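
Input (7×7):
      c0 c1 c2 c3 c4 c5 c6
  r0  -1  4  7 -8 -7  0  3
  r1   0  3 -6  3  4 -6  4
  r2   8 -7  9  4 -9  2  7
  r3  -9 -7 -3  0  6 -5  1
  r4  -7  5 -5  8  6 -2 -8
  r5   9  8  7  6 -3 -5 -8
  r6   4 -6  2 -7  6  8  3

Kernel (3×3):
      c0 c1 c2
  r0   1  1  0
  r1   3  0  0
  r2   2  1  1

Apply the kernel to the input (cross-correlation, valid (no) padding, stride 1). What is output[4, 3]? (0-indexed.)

The receptive field on the input at this output position is [8 6 -2 / 6 -3 -5 / -7 6 8]. Elementwise product with the kernel and sum: 8·1 + 6·1 + 6·3 + -7·2 + 6·1 + 8·1.

32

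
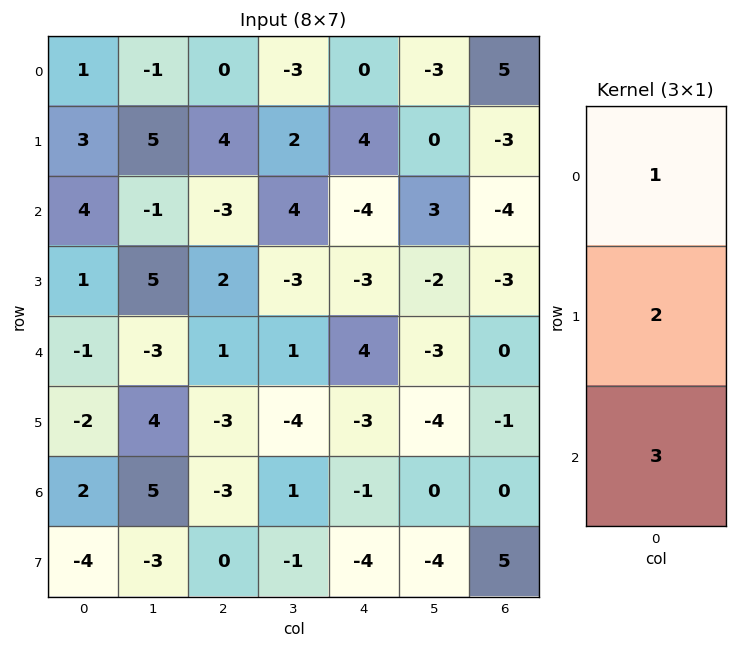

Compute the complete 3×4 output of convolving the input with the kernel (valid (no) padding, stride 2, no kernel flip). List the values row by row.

19 -1 -4 -13
3 4 2 -10
1 -14 -5 -2

Output[0,0]: The receptive field on the input at this output position is [1 / 3 / 4]. Elementwise product with the kernel and sum: 1·1 + 3·2 + 4·3.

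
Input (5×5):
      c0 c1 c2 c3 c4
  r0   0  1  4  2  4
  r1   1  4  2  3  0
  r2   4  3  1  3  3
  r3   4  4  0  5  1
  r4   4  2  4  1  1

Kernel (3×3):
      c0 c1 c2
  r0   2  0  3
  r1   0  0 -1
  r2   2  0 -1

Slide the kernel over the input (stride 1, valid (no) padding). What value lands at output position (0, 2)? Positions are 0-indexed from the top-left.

19

The receptive field on the input at this output position is [4 2 4 / 2 3 0 / 1 3 3]. Elementwise product with the kernel and sum: 4·2 + 4·3 + 0·-1 + 1·2 + 3·-1.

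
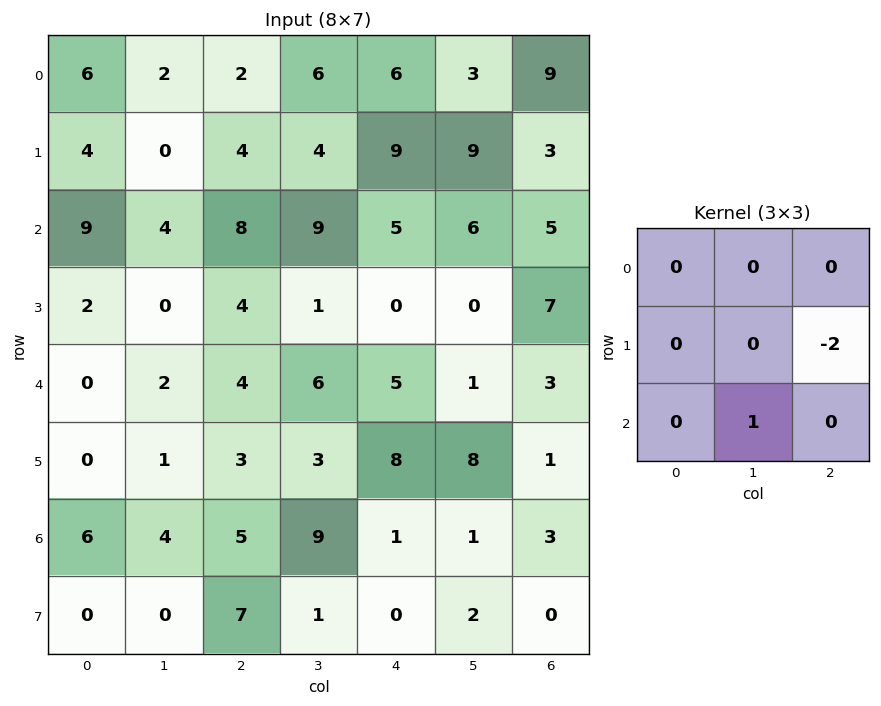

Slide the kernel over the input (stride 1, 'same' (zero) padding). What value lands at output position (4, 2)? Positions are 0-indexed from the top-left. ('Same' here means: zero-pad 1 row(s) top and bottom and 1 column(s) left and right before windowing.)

The receptive field on the zero-padded input at this output position is [0 4 1 / 2 4 6 / 1 3 3]. Elementwise product with the kernel and sum: 6·-2 + 3·1.

-9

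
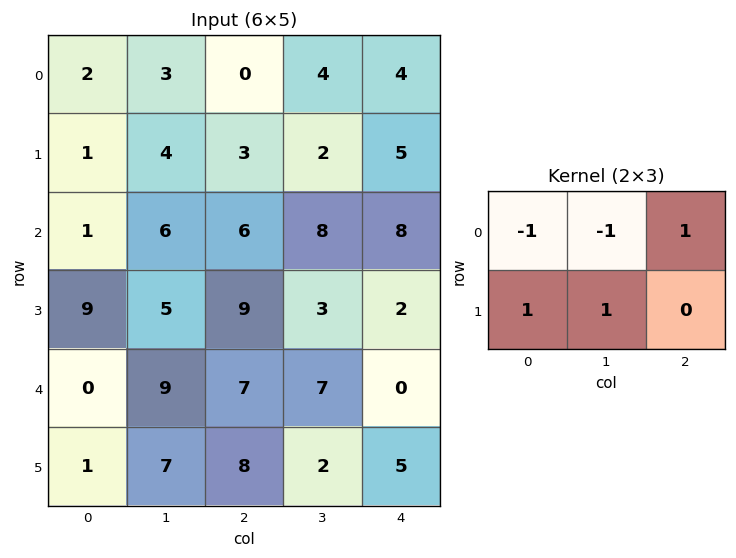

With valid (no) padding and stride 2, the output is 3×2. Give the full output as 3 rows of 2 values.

0 5
13 6
6 -4

Output[0,0]: The receptive field on the input at this output position is [2 3 0 / 1 4 3]. Elementwise product with the kernel and sum: 2·-1 + 3·-1 + 0·1 + 1·1 + 4·1.
Output[0,1]: The receptive field on the input at this output position is [0 4 4 / 3 2 5]. Elementwise product with the kernel and sum: 0·-1 + 4·-1 + 4·1 + 3·1 + 2·1.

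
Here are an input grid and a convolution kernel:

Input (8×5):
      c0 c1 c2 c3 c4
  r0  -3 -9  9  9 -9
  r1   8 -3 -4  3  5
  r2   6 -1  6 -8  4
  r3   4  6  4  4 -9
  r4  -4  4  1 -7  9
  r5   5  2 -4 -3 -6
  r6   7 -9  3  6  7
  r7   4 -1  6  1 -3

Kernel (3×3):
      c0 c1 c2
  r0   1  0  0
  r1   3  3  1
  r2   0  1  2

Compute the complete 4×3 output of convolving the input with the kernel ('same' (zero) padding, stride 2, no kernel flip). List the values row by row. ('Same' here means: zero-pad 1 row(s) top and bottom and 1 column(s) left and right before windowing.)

Output[0,0]: The receptive field on the zero-padded input at this output position is [0 0 0 / 0 -3 -9 / 0 8 -3]. Elementwise product with the kernel and sum: 0·1 + 0·3 + -3·3 + -9·1 + 8·1 + -3·2.
Output[0,1]: The receptive field on the zero-padded input at this output position is [0 0 0 / -9 9 9 / -3 -4 3]. Elementwise product with the kernel and sum: 0·1 + -9·3 + 9·3 + 9·1 + -4·1 + 3·2.

-16 11 5
33 16 -18
1 4 4
14 -2 33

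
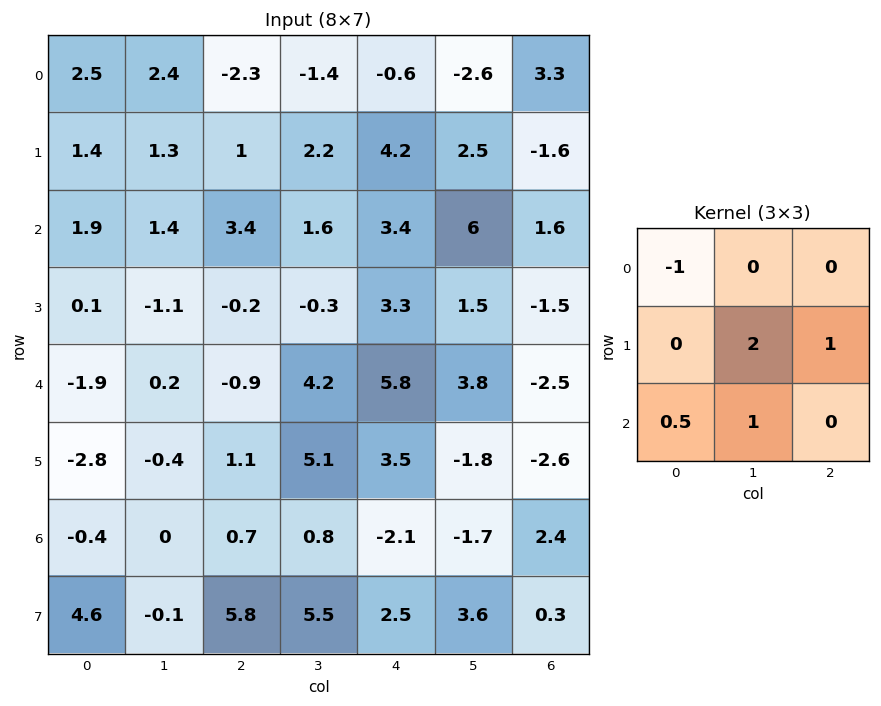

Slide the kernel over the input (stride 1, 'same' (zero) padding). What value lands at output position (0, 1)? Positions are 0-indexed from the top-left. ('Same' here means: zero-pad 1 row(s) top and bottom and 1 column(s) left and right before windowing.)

4.5

The receptive field on the zero-padded input at this output position is [0 0 0 / 2.5 2.4 -2.3 / 1.4 1.3 1]. Elementwise product with the kernel and sum: 0·-1 + 2.4·2 + -2.3·1 + 1.4·0.5 + 1.3·1.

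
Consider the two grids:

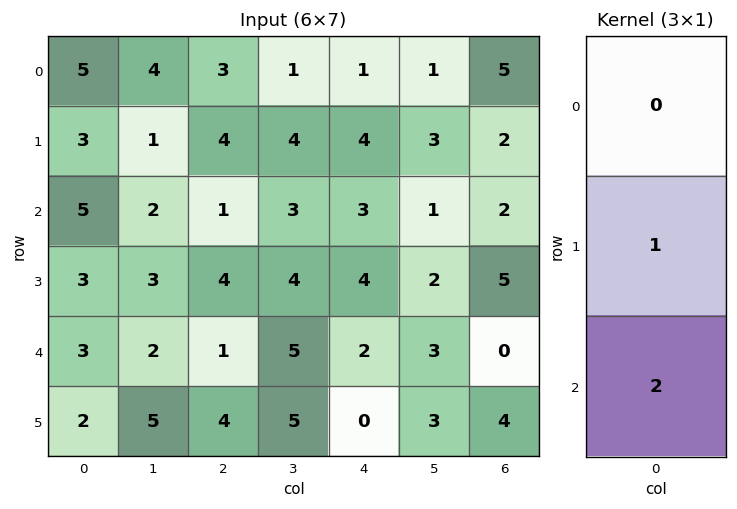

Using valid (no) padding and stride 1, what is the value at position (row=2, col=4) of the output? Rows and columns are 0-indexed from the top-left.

8

The receptive field on the input at this output position is [3 / 4 / 2]. Elementwise product with the kernel and sum: 4·1 + 2·2.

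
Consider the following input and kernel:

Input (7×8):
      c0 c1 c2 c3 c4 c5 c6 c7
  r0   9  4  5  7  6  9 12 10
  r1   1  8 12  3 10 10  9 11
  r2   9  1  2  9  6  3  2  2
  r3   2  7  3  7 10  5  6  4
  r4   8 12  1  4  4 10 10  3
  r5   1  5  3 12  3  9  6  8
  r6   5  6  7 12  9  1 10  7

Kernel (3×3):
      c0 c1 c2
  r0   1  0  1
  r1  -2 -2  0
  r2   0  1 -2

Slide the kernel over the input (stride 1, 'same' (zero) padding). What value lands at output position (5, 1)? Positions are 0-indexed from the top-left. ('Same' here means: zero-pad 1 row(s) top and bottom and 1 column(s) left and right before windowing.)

-11

The receptive field on the zero-padded input at this output position is [8 12 1 / 1 5 3 / 5 6 7]. Elementwise product with the kernel and sum: 8·1 + 1·1 + 1·-2 + 5·-2 + 6·1 + 7·-2.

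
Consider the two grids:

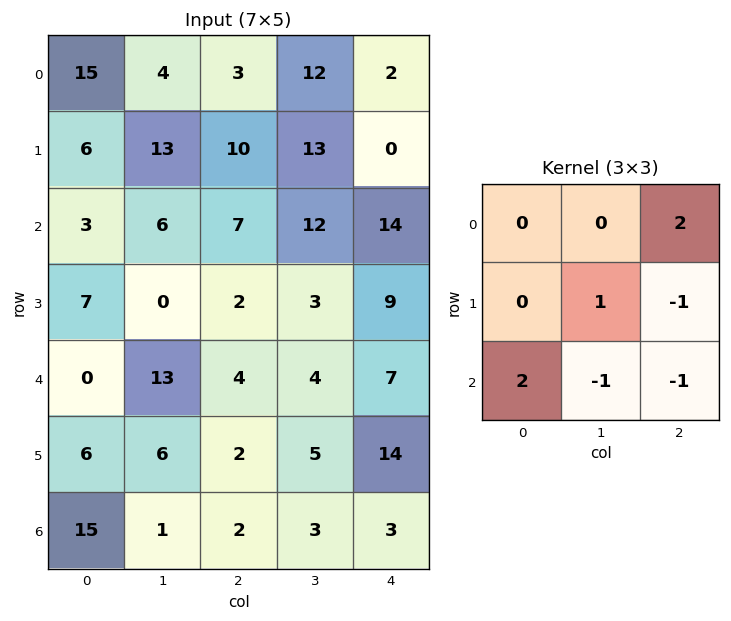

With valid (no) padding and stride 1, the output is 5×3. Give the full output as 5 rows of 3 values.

Output[0,0]: The receptive field on the input at this output position is [15 4 3 / 6 13 10 / 3 6 7]. Elementwise product with the kernel and sum: 3·2 + 13·1 + 10·-1 + 3·2 + 6·-1 + 7·-1.

2 14 5
31 16 -10
-5 41 19
17 11 0
39 2 3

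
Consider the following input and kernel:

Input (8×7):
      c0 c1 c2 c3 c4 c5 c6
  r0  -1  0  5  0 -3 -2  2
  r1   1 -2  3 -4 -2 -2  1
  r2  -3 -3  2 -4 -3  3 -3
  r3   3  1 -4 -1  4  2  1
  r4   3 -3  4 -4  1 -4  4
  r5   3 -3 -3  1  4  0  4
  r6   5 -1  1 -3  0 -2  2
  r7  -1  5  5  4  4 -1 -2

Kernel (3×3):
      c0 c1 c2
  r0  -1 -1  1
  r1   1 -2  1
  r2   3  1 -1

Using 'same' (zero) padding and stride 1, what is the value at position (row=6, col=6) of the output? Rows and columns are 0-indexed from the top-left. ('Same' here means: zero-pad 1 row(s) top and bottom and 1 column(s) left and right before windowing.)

-15

The receptive field on the zero-padded input at this output position is [0 4 0 / -2 2 0 / -1 -2 0]. Elementwise product with the kernel and sum: 0·-1 + 4·-1 + 0·1 + -2·1 + 2·-2 + 0·1 + -1·3 + -2·1 + 0·-1.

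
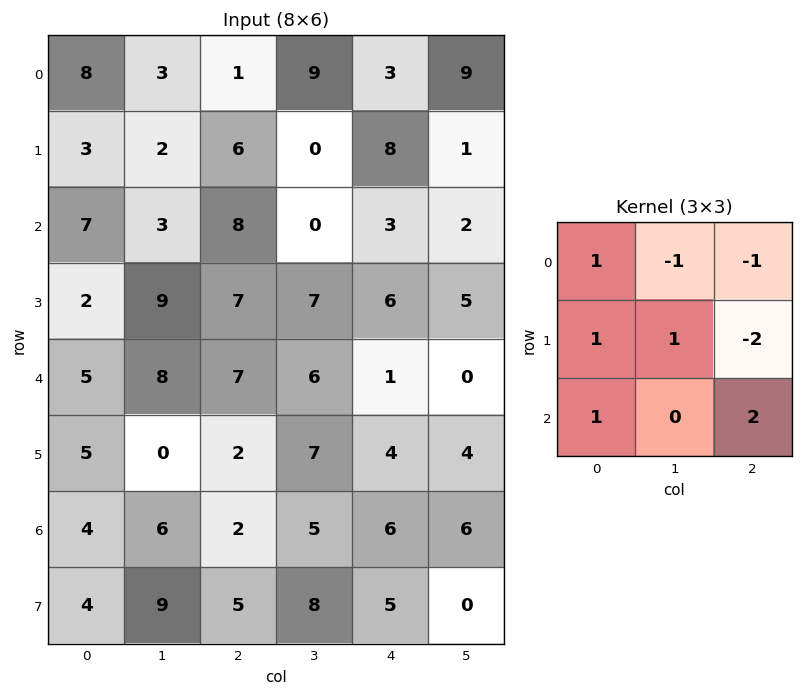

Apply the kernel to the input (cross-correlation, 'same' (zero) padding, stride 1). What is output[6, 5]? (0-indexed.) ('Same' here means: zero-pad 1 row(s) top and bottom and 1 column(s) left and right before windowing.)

17

The receptive field on the zero-padded input at this output position is [4 4 0 / 6 6 0 / 5 0 0]. Elementwise product with the kernel and sum: 4·1 + 4·-1 + 0·-1 + 6·1 + 6·1 + 0·-2 + 5·1 + 0·2.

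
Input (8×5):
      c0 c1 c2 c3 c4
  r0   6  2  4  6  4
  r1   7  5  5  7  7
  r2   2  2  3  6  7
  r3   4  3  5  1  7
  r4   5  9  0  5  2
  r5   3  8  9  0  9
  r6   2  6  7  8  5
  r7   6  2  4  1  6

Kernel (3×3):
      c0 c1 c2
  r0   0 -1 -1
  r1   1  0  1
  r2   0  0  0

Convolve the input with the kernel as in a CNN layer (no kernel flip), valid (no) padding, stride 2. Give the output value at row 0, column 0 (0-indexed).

The receptive field on the input at this output position is [6 2 4 / 7 5 5 / 2 2 3]. Elementwise product with the kernel and sum: 2·-1 + 4·-1 + 7·1 + 5·1.

6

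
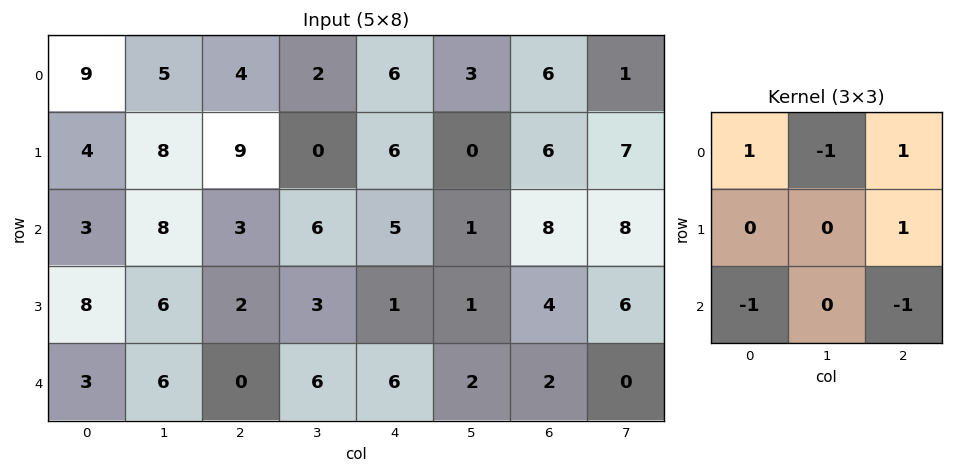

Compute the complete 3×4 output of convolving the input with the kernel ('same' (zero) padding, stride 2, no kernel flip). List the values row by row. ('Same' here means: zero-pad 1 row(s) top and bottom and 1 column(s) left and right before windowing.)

Output[0,0]: The receptive field on the zero-padded input at this output position is [0 0 0 / 0 9 5 / 0 4 8]. Elementwise product with the kernel and sum: 0·1 + 0·-1 + 0·1 + 5·1 + 0·-1 + 8·-1.

-3 -6 3 -6
6 -4 -9 2
4 13 5 3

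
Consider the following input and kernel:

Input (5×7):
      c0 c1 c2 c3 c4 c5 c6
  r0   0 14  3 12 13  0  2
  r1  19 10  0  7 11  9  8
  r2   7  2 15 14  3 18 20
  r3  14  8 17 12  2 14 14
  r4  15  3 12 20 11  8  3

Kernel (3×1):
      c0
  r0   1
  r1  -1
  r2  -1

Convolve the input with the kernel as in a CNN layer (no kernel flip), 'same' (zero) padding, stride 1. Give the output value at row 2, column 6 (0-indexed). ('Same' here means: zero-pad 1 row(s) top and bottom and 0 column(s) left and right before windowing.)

-26

The receptive field on the zero-padded input at this output position is [8 / 20 / 14]. Elementwise product with the kernel and sum: 8·1 + 20·-1 + 14·-1.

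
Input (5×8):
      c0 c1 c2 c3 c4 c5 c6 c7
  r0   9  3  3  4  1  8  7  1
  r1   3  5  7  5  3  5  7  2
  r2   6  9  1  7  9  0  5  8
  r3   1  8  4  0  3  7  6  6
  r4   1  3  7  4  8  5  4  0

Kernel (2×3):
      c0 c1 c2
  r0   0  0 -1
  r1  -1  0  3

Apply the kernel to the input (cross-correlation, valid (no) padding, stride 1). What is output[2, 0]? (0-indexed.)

The receptive field on the input at this output position is [6 9 1 / 1 8 4]. Elementwise product with the kernel and sum: 1·-1 + 1·-1 + 4·3.

10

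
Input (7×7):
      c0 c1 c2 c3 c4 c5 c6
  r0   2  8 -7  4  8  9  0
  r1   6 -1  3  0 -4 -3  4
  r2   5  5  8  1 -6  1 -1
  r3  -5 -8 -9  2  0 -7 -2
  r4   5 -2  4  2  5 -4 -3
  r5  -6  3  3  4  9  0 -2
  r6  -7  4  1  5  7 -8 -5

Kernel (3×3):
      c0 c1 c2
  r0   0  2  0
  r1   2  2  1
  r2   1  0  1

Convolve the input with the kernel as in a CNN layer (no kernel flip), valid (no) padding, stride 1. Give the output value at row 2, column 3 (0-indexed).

-17

The receptive field on the input at this output position is [1 -6 1 / 2 0 -7 / 2 5 -4]. Elementwise product with the kernel and sum: -6·2 + 2·2 + 0·2 + -7·1 + 2·1 + -4·1.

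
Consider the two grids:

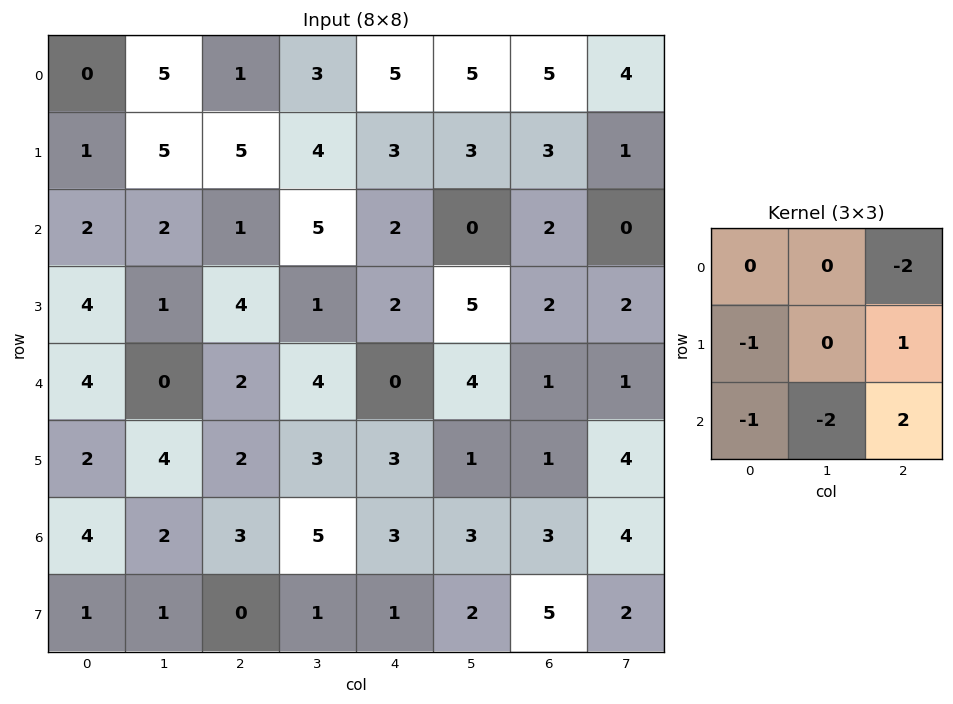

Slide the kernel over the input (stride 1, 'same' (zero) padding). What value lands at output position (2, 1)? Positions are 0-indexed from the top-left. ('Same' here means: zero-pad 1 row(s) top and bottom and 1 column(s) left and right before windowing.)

-9

The receptive field on the zero-padded input at this output position is [1 5 5 / 2 2 1 / 4 1 4]. Elementwise product with the kernel and sum: 5·-2 + 2·-1 + 1·1 + 4·-1 + 1·-2 + 4·2.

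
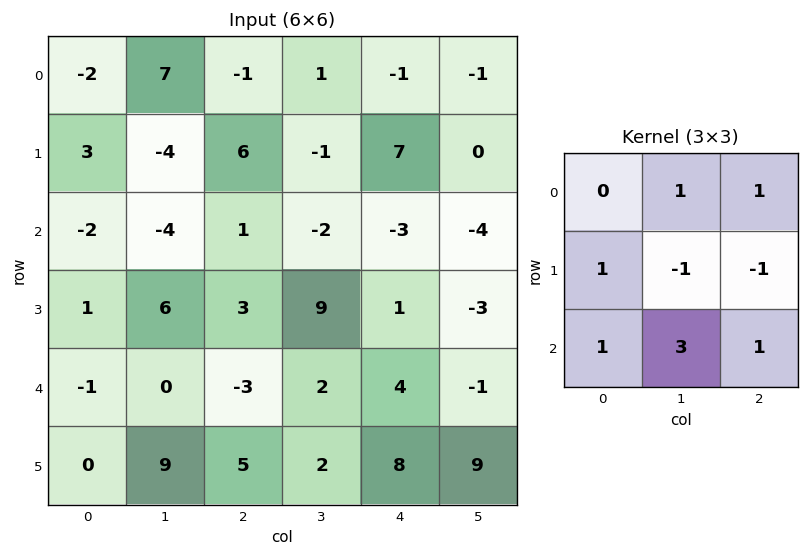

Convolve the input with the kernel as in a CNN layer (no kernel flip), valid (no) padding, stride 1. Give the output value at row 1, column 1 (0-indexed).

26

The receptive field on the input at this output position is [-4 6 -1 / -4 1 -2 / 6 3 9]. Elementwise product with the kernel and sum: 6·1 + -1·1 + -4·1 + 1·-1 + -2·-1 + 6·1 + 3·3 + 9·1.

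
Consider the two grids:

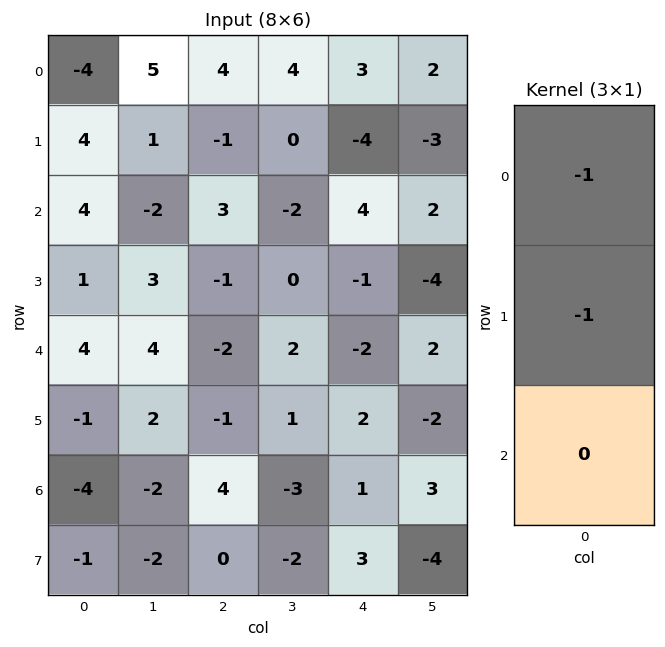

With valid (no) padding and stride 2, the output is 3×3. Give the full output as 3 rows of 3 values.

Output[0,0]: The receptive field on the input at this output position is [-4 / 4 / 4]. Elementwise product with the kernel and sum: -4·-1 + 4·-1.

0 -3 1
-5 -2 -3
-3 3 0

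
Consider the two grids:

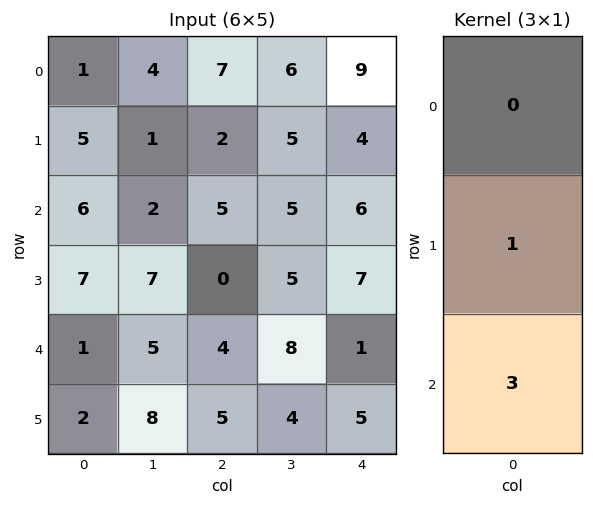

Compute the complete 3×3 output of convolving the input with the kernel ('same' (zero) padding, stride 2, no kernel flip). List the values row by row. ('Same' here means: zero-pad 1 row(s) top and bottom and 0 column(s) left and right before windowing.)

Output[0,0]: The receptive field on the zero-padded input at this output position is [0 / 1 / 5]. Elementwise product with the kernel and sum: 1·1 + 5·3.
Output[0,1]: The receptive field on the zero-padded input at this output position is [0 / 7 / 2]. Elementwise product with the kernel and sum: 7·1 + 2·3.

16 13 21
27 5 27
7 19 16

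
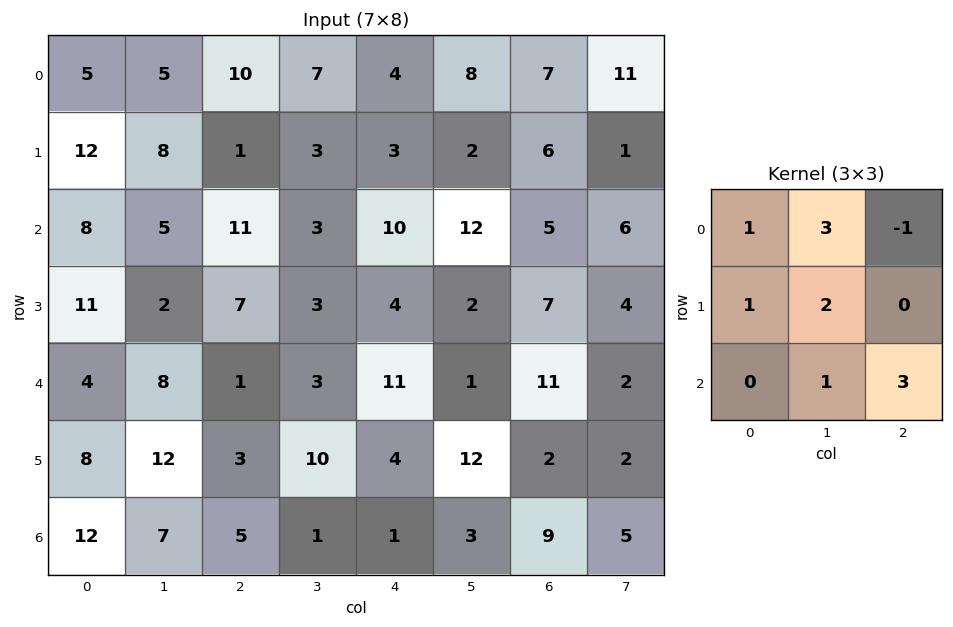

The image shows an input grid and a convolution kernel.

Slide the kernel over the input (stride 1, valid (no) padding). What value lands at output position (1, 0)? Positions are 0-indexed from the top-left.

The receptive field on the input at this output position is [12 8 1 / 8 5 11 / 11 2 7]. Elementwise product with the kernel and sum: 12·1 + 8·3 + 1·-1 + 8·1 + 5·2 + 2·1 + 7·3.

76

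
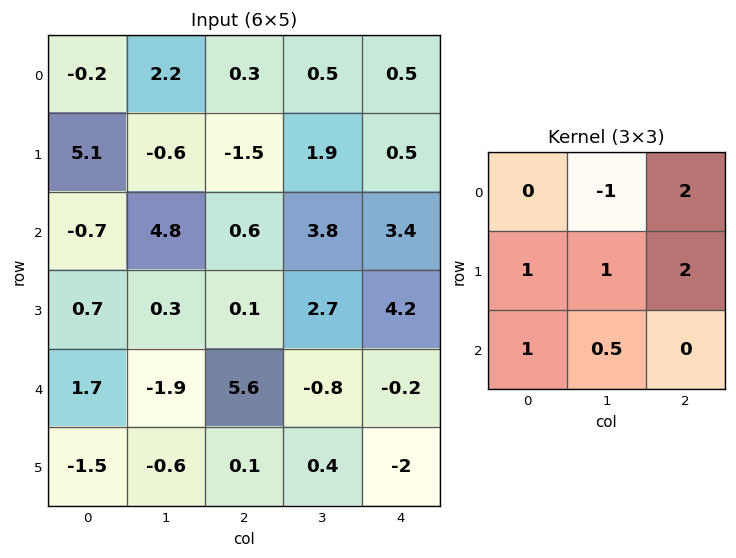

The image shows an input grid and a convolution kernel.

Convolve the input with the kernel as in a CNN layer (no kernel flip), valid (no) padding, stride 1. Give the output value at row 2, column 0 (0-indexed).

-1.65

The receptive field on the input at this output position is [-0.7 4.8 0.6 / 0.7 0.3 0.1 / 1.7 -1.9 5.6]. Elementwise product with the kernel and sum: 4.8·-1 + 0.6·2 + 0.7·1 + 0.3·1 + 0.1·2 + 1.7·1 + -1.9·0.5.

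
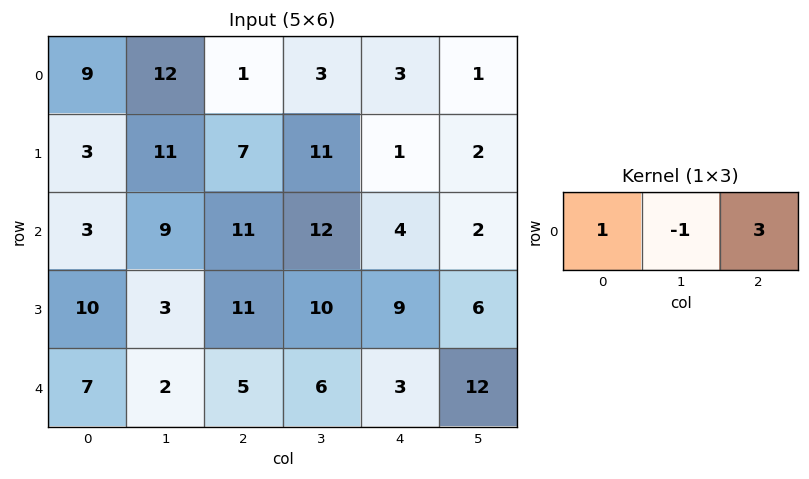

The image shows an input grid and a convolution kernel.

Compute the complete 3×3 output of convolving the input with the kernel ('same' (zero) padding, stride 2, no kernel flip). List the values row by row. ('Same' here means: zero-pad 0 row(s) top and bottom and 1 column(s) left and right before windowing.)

Output[0,0]: The receptive field on the zero-padded input at this output position is [0 9 12]. Elementwise product with the kernel and sum: 0·1 + 9·-1 + 12·3.
Output[0,1]: The receptive field on the zero-padded input at this output position is [12 1 3]. Elementwise product with the kernel and sum: 12·1 + 1·-1 + 3·3.

27 20 3
24 34 14
-1 15 39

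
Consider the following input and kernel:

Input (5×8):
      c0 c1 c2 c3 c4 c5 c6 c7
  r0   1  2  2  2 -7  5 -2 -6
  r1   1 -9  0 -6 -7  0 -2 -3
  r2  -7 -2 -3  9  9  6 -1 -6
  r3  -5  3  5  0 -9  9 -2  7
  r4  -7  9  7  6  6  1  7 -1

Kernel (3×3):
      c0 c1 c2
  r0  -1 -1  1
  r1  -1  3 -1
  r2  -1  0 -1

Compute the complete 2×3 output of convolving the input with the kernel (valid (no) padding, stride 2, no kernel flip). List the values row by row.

-19 -28 1
15 -6 9

Output[0,0]: The receptive field on the input at this output position is [1 2 2 / 1 -9 0 / -7 -2 -3]. Elementwise product with the kernel and sum: 1·-1 + 2·-1 + 2·1 + 1·-1 + -9·3 + 0·-1 + -7·-1 + -3·-1.
Output[0,1]: The receptive field on the input at this output position is [2 2 -7 / 0 -6 -7 / -3 9 9]. Elementwise product with the kernel and sum: 2·-1 + 2·-1 + -7·1 + 0·-1 + -6·3 + -7·-1 + -3·-1 + 9·-1.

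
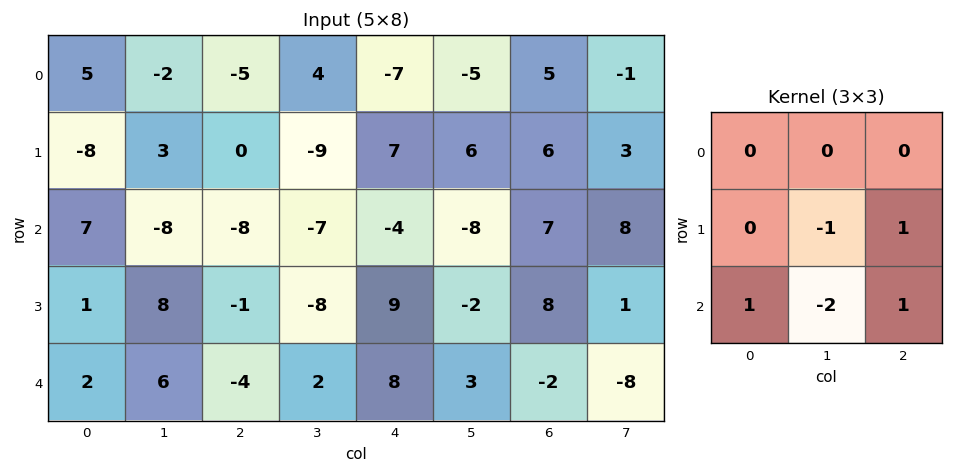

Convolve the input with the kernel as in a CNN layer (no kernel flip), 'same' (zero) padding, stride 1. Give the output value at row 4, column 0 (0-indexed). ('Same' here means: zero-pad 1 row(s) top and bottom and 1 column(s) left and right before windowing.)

The receptive field on the zero-padded input at this output position is [0 1 8 / 0 2 6 / 0 0 0]. Elementwise product with the kernel and sum: 2·-1 + 6·1 + 0·1 + 0·-2 + 0·1.

4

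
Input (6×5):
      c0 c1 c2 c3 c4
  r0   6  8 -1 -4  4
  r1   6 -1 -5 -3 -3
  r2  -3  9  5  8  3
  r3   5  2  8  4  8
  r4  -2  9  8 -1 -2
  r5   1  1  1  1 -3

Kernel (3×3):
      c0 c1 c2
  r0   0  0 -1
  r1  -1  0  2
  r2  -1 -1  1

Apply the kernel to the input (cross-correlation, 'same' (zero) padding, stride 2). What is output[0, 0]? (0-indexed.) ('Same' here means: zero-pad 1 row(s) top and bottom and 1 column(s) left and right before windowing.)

The receptive field on the zero-padded input at this output position is [0 0 0 / 0 6 8 / 0 6 -1]. Elementwise product with the kernel and sum: 0·-1 + 0·-1 + 8·2 + 0·-1 + 6·-1 + -1·1.

9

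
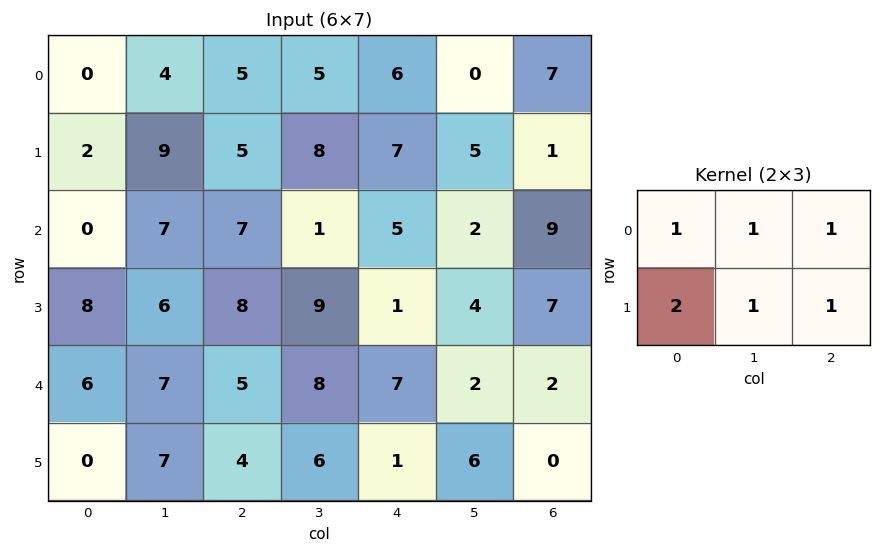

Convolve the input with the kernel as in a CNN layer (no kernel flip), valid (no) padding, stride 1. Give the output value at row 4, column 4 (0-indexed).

The receptive field on the input at this output position is [7 2 2 / 1 6 0]. Elementwise product with the kernel and sum: 7·1 + 2·1 + 2·1 + 1·2 + 6·1 + 0·1.

19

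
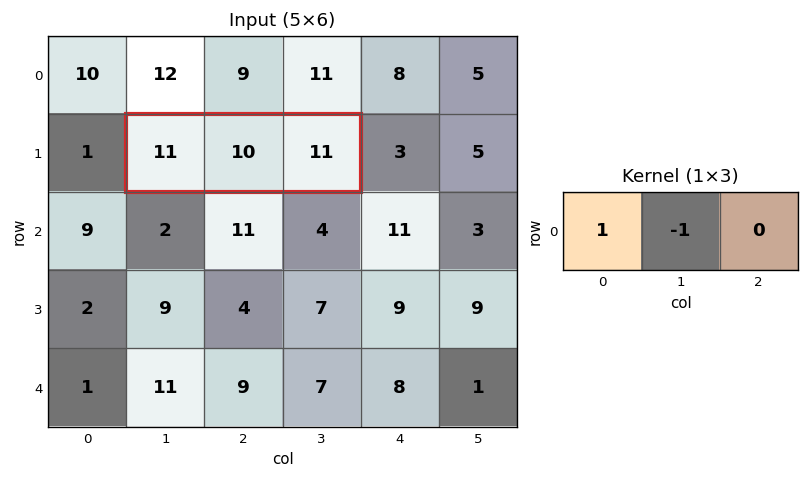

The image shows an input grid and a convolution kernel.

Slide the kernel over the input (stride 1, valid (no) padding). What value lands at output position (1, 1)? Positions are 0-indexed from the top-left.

The receptive field on the input at this output position is [11 10 11]. Elementwise product with the kernel and sum: 11·1 + 10·-1.

1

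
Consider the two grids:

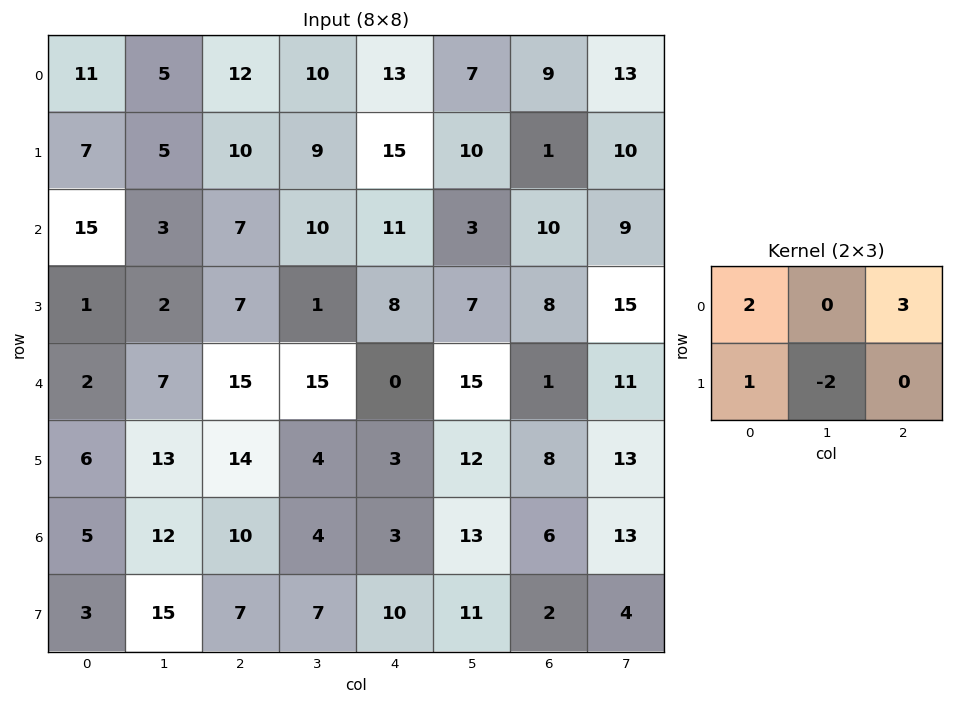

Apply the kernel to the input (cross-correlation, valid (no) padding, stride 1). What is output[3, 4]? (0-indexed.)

The receptive field on the input at this output position is [8 7 8 / 0 15 1]. Elementwise product with the kernel and sum: 8·2 + 8·3 + 0·1 + 15·-2.

10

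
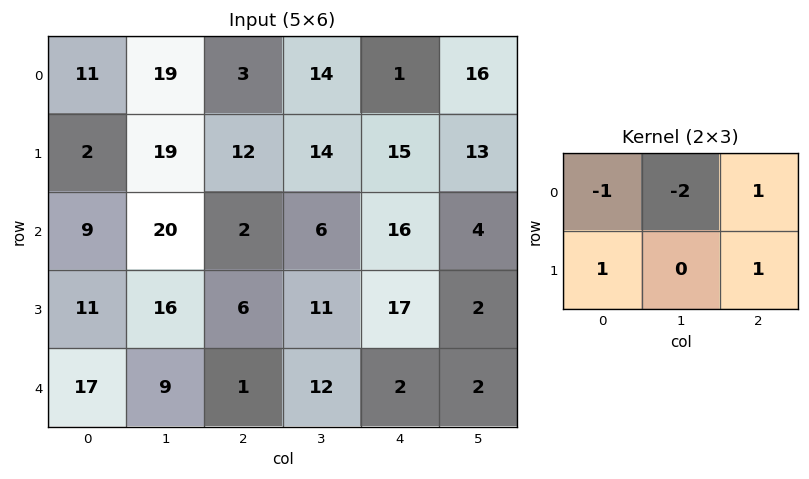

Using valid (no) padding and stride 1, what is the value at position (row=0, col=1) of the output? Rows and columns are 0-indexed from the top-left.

The receptive field on the input at this output position is [19 3 14 / 19 12 14]. Elementwise product with the kernel and sum: 19·-1 + 3·-2 + 14·1 + 19·1 + 14·1.

22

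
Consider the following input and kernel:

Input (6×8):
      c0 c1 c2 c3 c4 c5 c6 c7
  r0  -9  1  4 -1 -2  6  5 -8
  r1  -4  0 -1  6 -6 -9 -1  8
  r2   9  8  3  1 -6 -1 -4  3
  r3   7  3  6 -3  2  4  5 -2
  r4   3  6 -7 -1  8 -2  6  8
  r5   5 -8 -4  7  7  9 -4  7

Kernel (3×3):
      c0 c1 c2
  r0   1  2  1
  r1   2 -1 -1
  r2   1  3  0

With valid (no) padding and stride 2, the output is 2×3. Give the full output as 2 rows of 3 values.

23 4 4
54 2 -15

Output[0,0]: The receptive field on the input at this output position is [-9 1 4 / -4 0 -1 / 9 8 3]. Elementwise product with the kernel and sum: -9·1 + 1·2 + 4·1 + -4·2 + 0·-1 + -1·-1 + 9·1 + 8·3.
Output[0,1]: The receptive field on the input at this output position is [4 -1 -2 / -1 6 -6 / 3 1 -6]. Elementwise product with the kernel and sum: 4·1 + -1·2 + -2·1 + -1·2 + 6·-1 + -6·-1 + 3·1 + 1·3.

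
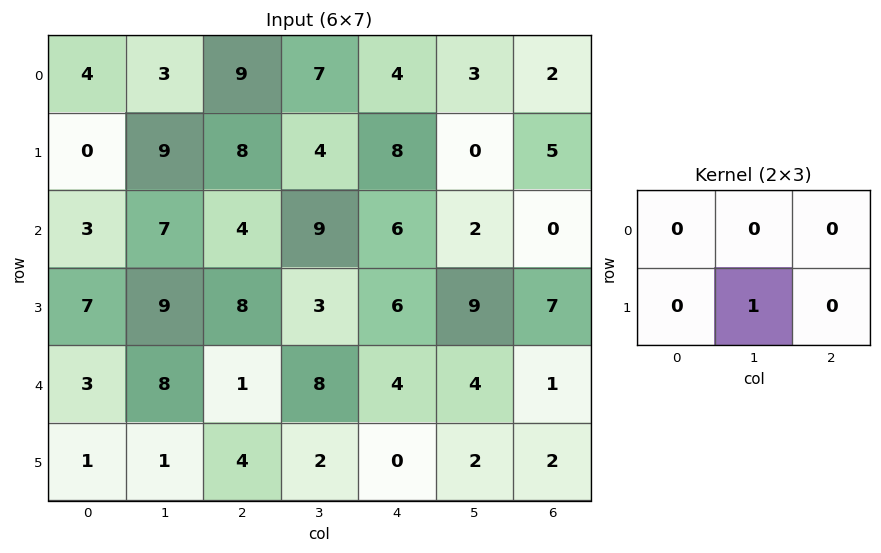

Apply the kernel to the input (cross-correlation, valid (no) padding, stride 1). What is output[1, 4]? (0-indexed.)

2

The receptive field on the input at this output position is [8 0 5 / 6 2 0]. Elementwise product with the kernel and sum: 2·1.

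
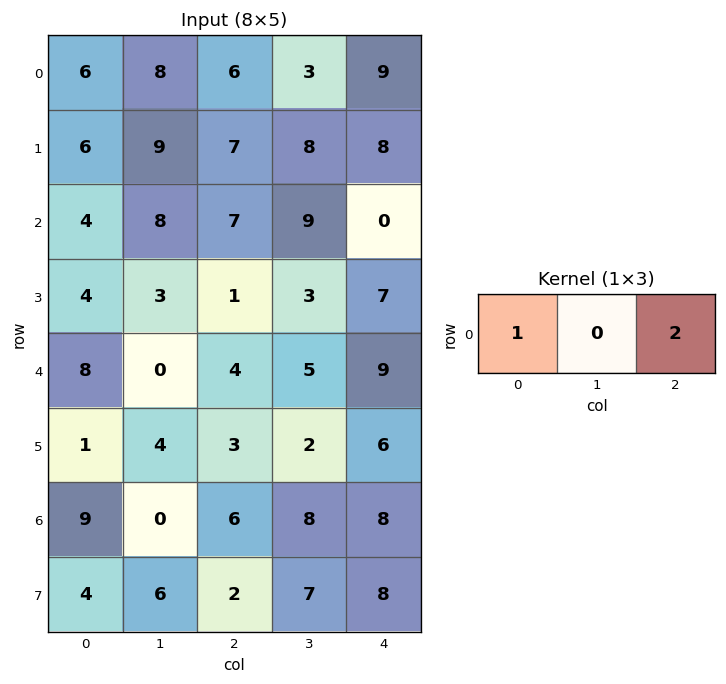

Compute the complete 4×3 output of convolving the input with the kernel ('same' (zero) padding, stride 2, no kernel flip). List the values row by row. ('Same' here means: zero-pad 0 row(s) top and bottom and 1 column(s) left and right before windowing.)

16 14 3
16 26 9
0 10 5
0 16 8

Output[0,0]: The receptive field on the zero-padded input at this output position is [0 6 8]. Elementwise product with the kernel and sum: 0·1 + 8·2.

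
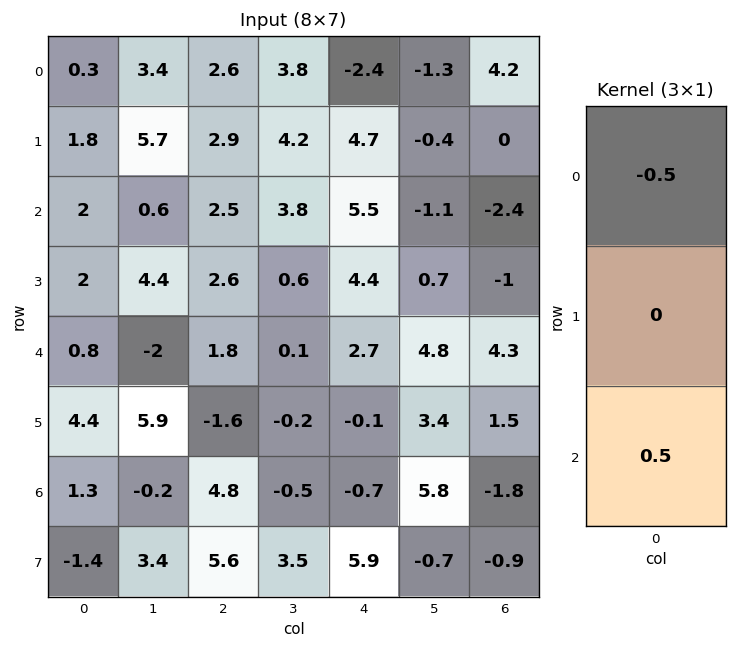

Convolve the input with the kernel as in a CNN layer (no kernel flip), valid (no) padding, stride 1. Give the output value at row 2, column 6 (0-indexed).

3.35

The receptive field on the input at this output position is [-2.4 / -1 / 4.3]. Elementwise product with the kernel and sum: -2.4·-0.5 + 4.3·0.5.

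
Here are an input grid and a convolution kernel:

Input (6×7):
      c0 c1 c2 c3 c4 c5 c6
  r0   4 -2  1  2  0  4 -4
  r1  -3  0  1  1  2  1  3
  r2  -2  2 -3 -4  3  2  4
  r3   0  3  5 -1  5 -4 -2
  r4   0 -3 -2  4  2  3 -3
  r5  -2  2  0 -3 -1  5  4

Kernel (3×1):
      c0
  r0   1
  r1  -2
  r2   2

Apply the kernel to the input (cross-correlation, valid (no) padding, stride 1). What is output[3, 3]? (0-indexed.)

The receptive field on the input at this output position is [-1 / 4 / -3]. Elementwise product with the kernel and sum: -1·1 + 4·-2 + -3·2.

-15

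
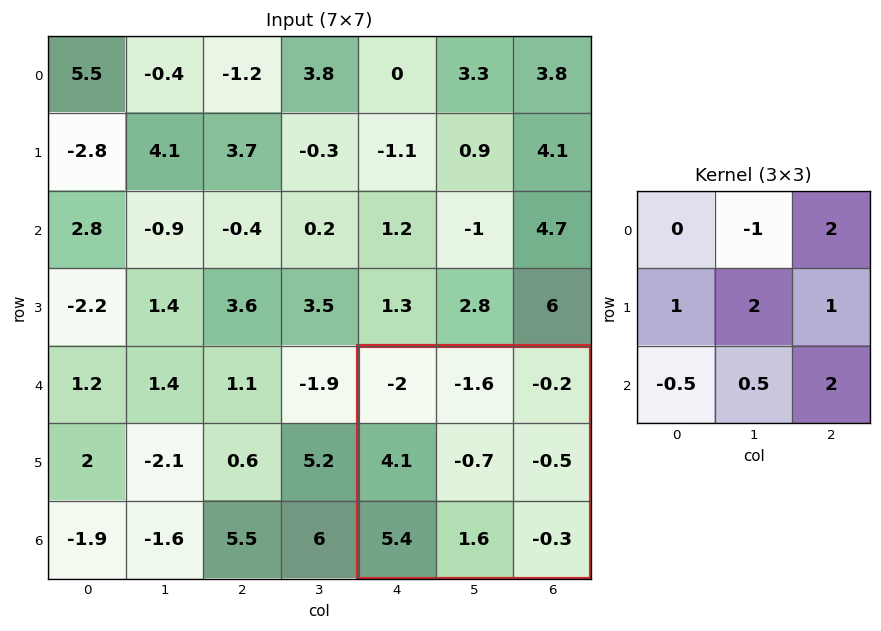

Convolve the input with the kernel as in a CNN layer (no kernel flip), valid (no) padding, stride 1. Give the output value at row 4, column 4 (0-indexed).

0.9

The receptive field on the input at this output position is [-2 -1.6 -0.2 / 4.1 -0.7 -0.5 / 5.4 1.6 -0.3]. Elementwise product with the kernel and sum: -1.6·-1 + -0.2·2 + 4.1·1 + -0.7·2 + -0.5·1 + 5.4·-0.5 + 1.6·0.5 + -0.3·2.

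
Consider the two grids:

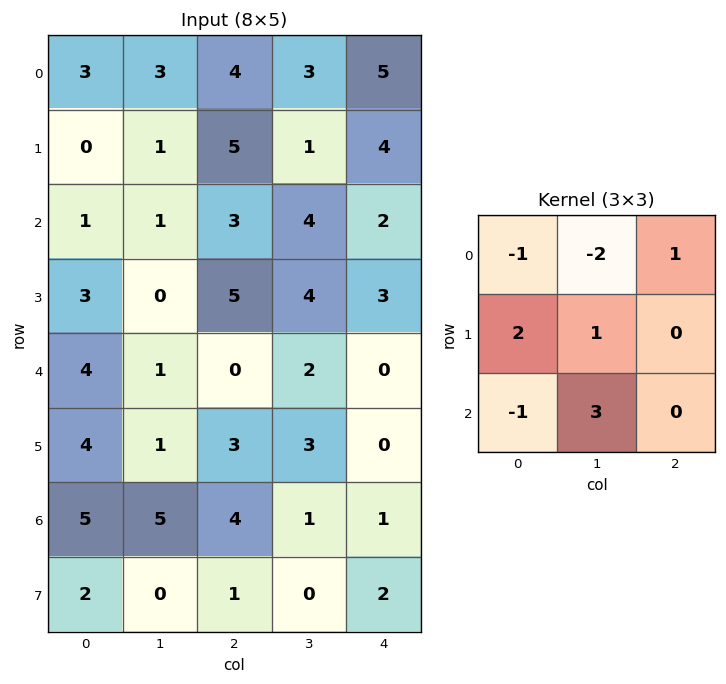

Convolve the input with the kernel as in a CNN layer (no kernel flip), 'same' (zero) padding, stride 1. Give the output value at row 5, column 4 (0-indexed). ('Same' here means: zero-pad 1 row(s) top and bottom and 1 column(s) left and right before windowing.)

6

The receptive field on the zero-padded input at this output position is [2 0 0 / 3 0 0 / 1 1 0]. Elementwise product with the kernel and sum: 2·-1 + 0·-2 + 0·1 + 3·2 + 0·1 + 1·-1 + 1·3.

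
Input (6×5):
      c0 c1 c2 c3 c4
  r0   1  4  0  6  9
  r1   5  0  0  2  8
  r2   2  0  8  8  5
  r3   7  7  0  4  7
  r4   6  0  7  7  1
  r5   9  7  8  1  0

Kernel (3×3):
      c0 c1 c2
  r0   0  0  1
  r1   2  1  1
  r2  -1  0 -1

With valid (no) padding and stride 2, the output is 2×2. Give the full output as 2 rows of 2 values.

0 6
16 8

Output[0,0]: The receptive field on the input at this output position is [1 4 0 / 5 0 0 / 2 0 8]. Elementwise product with the kernel and sum: 0·1 + 5·2 + 0·1 + 0·1 + 2·-1 + 8·-1.
Output[0,1]: The receptive field on the input at this output position is [0 6 9 / 0 2 8 / 8 8 5]. Elementwise product with the kernel and sum: 9·1 + 0·2 + 2·1 + 8·1 + 8·-1 + 5·-1.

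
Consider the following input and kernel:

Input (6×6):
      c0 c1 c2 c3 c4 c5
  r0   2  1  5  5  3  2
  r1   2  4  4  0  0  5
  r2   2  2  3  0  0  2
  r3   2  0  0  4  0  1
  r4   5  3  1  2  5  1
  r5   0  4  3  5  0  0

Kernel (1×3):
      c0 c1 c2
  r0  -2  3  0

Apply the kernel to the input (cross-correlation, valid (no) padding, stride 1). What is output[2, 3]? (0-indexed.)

The receptive field on the input at this output position is [0 0 2]. Elementwise product with the kernel and sum: 0·-2 + 0·3.

0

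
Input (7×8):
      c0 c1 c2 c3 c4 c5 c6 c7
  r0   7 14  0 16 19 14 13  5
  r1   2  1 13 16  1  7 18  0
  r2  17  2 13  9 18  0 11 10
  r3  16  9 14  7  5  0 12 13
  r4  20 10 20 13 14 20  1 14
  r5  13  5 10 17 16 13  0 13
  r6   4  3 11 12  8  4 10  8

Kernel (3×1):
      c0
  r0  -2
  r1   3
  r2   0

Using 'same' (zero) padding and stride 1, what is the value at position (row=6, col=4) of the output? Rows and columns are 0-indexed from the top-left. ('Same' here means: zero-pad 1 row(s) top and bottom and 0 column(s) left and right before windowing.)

-8

The receptive field on the zero-padded input at this output position is [16 / 8 / 0]. Elementwise product with the kernel and sum: 16·-2 + 8·3.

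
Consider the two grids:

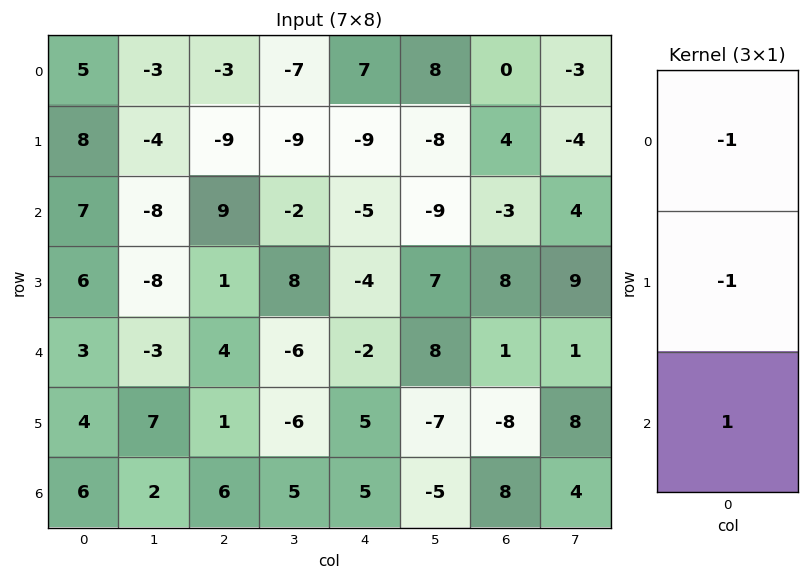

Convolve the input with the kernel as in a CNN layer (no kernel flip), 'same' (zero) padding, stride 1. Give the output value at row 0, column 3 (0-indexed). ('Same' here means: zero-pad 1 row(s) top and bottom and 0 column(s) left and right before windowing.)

-2

The receptive field on the zero-padded input at this output position is [0 / -7 / -9]. Elementwise product with the kernel and sum: 0·-1 + -7·-1 + -9·1.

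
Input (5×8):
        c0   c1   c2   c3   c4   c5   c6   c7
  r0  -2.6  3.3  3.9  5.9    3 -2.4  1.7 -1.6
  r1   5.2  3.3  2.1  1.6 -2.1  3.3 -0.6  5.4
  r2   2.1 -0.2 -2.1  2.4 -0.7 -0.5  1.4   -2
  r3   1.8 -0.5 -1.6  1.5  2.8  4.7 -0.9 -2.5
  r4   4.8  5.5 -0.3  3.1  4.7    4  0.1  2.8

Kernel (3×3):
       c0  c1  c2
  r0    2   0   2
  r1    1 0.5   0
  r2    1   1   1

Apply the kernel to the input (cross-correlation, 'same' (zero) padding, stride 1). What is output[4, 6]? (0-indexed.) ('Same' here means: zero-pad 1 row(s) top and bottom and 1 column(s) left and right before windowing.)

8.45

The receptive field on the zero-padded input at this output position is [4.7 -0.9 -2.5 / 4 0.1 2.8 / 0 0 0]. Elementwise product with the kernel and sum: 4.7·2 + -2.5·2 + 4·1 + 0.1·0.5 + 0·1 + 0·1 + 0·1.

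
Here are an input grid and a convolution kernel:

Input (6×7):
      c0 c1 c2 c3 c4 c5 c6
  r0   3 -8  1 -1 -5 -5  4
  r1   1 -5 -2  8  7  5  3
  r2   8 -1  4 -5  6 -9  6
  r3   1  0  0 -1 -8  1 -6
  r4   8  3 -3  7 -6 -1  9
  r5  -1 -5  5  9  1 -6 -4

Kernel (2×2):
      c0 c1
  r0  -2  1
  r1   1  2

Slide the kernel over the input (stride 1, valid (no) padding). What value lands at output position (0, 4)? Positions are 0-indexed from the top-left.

The receptive field on the input at this output position is [-5 -5 / 7 5]. Elementwise product with the kernel and sum: -5·-2 + -5·1 + 7·1 + 5·2.

22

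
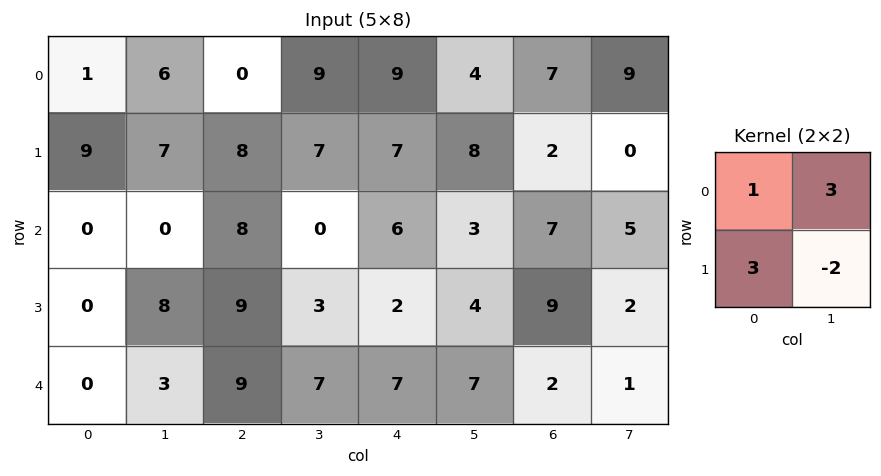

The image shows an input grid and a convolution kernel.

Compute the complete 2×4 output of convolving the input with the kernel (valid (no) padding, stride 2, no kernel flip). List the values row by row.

Output[0,0]: The receptive field on the input at this output position is [1 6 / 9 7]. Elementwise product with the kernel and sum: 1·1 + 6·3 + 9·3 + 7·-2.
Output[0,1]: The receptive field on the input at this output position is [0 9 / 8 7]. Elementwise product with the kernel and sum: 0·1 + 9·3 + 8·3 + 7·-2.

32 37 26 40
-16 29 13 45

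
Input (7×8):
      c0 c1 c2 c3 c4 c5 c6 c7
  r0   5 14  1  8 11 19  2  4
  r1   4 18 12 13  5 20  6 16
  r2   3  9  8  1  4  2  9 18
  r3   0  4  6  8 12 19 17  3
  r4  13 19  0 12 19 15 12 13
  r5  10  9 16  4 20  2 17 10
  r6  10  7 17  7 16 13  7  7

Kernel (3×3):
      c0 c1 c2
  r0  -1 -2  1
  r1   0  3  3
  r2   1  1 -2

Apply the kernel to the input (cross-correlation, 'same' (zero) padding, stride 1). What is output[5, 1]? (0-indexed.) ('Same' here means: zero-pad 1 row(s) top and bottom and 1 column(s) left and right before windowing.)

7

The receptive field on the zero-padded input at this output position is [13 19 0 / 10 9 16 / 10 7 17]. Elementwise product with the kernel and sum: 13·-1 + 19·-2 + 0·1 + 9·3 + 16·3 + 10·1 + 7·1 + 17·-2.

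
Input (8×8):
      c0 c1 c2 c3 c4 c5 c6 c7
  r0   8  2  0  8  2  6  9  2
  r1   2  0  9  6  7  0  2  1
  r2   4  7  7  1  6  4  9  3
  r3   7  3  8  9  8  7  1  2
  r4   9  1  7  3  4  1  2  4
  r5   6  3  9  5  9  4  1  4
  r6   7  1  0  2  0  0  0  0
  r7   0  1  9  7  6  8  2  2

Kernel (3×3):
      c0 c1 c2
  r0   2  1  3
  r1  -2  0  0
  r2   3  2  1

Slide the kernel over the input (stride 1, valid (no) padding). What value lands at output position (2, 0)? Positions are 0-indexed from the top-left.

58

The receptive field on the input at this output position is [4 7 7 / 7 3 8 / 9 1 7]. Elementwise product with the kernel and sum: 4·2 + 7·1 + 7·3 + 7·-2 + 9·3 + 1·2 + 7·1.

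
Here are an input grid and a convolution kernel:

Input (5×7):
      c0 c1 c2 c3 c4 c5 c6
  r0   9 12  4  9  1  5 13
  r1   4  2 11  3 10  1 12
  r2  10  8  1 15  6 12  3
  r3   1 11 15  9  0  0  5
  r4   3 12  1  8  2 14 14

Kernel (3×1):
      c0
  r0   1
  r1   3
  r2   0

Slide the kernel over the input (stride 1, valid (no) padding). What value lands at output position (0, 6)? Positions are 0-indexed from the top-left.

49

The receptive field on the input at this output position is [13 / 12 / 3]. Elementwise product with the kernel and sum: 13·1 + 12·3.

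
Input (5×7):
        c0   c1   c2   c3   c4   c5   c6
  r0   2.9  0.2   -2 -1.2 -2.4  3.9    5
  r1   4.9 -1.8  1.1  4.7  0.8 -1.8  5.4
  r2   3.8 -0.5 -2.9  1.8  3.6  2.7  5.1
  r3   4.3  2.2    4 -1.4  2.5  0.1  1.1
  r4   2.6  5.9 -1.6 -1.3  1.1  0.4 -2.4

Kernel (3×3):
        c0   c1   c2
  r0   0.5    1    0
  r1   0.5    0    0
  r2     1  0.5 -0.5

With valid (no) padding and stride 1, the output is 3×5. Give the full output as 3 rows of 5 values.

9.1 -5.65 -5.45 1.6 5.5
5.95 4.85 5.85 3.85 2.4
9.9 3.7 -0.45 2.85 8.25

Output[0,0]: The receptive field on the input at this output position is [2.9 0.2 -2 / 4.9 -1.8 1.1 / 3.8 -0.5 -2.9]. Elementwise product with the kernel and sum: 2.9·0.5 + 0.2·1 + 4.9·0.5 + 3.8·1 + -0.5·0.5 + -2.9·-0.5.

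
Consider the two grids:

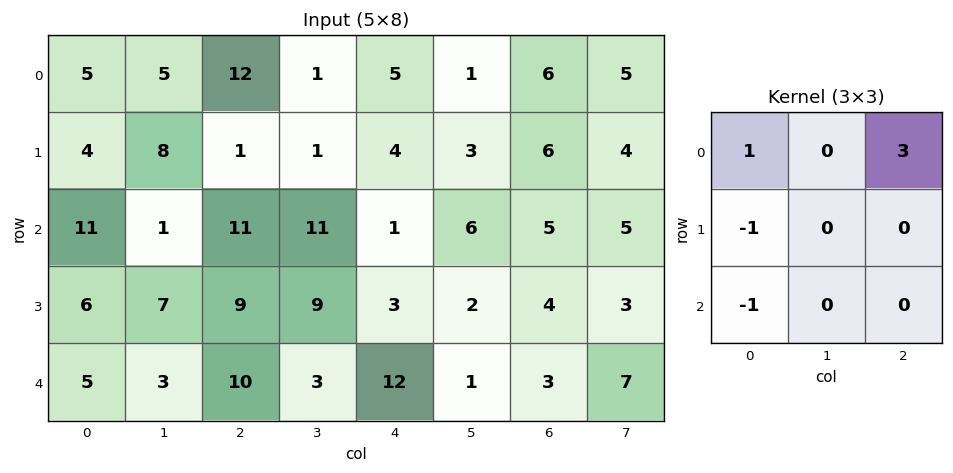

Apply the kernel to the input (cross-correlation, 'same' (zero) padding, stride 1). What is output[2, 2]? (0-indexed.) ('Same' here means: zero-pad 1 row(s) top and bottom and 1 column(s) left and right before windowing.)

The receptive field on the zero-padded input at this output position is [8 1 1 / 1 11 11 / 7 9 9]. Elementwise product with the kernel and sum: 8·1 + 1·3 + 1·-1 + 7·-1.

3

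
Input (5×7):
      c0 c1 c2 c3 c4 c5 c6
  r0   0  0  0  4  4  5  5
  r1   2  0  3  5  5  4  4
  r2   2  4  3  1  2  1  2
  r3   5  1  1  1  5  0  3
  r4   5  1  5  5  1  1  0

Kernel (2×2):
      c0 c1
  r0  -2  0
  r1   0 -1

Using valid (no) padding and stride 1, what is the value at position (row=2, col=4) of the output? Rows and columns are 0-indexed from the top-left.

The receptive field on the input at this output position is [2 1 / 5 0]. Elementwise product with the kernel and sum: 2·-2 + 0·-1.

-4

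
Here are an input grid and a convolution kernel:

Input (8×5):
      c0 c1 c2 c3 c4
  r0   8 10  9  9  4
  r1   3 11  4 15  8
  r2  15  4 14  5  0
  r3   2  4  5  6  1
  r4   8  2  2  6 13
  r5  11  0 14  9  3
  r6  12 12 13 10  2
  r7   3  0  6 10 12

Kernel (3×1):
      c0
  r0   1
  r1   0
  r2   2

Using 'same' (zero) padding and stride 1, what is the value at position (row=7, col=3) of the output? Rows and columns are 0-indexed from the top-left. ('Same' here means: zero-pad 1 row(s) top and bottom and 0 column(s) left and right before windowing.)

The receptive field on the zero-padded input at this output position is [10 / 10 / 0]. Elementwise product with the kernel and sum: 10·1 + 0·2.

10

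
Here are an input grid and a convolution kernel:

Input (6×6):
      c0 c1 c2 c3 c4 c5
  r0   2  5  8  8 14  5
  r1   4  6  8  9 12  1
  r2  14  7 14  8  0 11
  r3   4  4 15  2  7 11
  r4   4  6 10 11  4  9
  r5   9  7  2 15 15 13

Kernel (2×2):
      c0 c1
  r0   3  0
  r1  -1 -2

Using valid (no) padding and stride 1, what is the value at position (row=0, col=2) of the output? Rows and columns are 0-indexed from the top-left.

-2

The receptive field on the input at this output position is [8 8 / 8 9]. Elementwise product with the kernel and sum: 8·3 + 8·-1 + 9·-2.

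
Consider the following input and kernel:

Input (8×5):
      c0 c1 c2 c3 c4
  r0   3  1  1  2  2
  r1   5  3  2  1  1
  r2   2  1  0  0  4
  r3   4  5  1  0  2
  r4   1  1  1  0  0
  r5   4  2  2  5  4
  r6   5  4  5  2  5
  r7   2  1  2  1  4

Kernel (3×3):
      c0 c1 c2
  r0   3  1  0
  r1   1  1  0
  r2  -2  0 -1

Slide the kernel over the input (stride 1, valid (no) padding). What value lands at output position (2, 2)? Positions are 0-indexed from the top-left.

The receptive field on the input at this output position is [0 0 4 / 1 0 2 / 1 0 0]. Elementwise product with the kernel and sum: 0·3 + 0·1 + 1·1 + 0·1 + 1·-2 + 0·-1.

-1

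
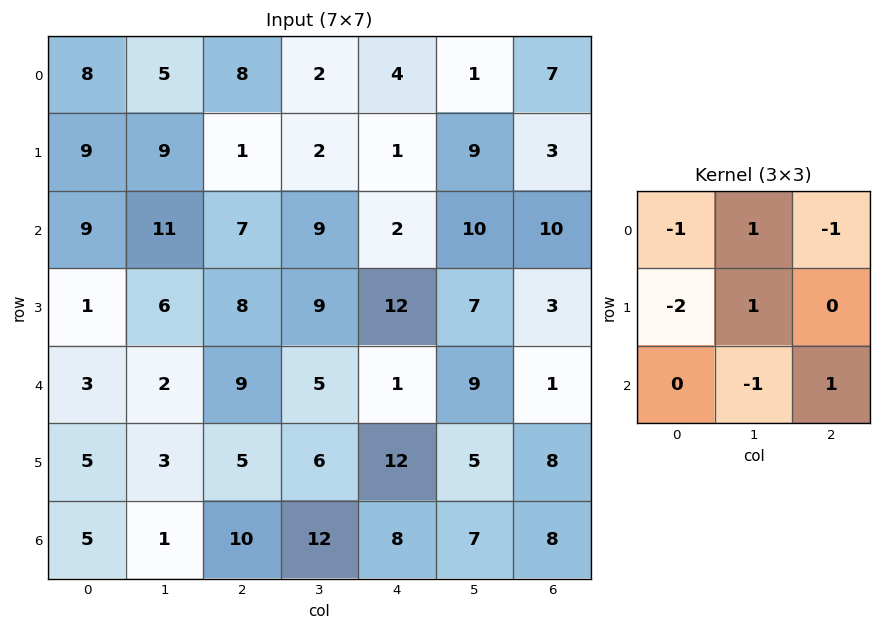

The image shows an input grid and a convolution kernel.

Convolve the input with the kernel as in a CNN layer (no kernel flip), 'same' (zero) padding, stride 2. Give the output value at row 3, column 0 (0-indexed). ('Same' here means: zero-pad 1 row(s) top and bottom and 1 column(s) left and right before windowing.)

The receptive field on the zero-padded input at this output position is [0 5 3 / 0 5 1 / 0 0 0]. Elementwise product with the kernel and sum: 0·-1 + 5·1 + 3·-1 + 0·-2 + 5·1 + 0·-1 + 0·1.

7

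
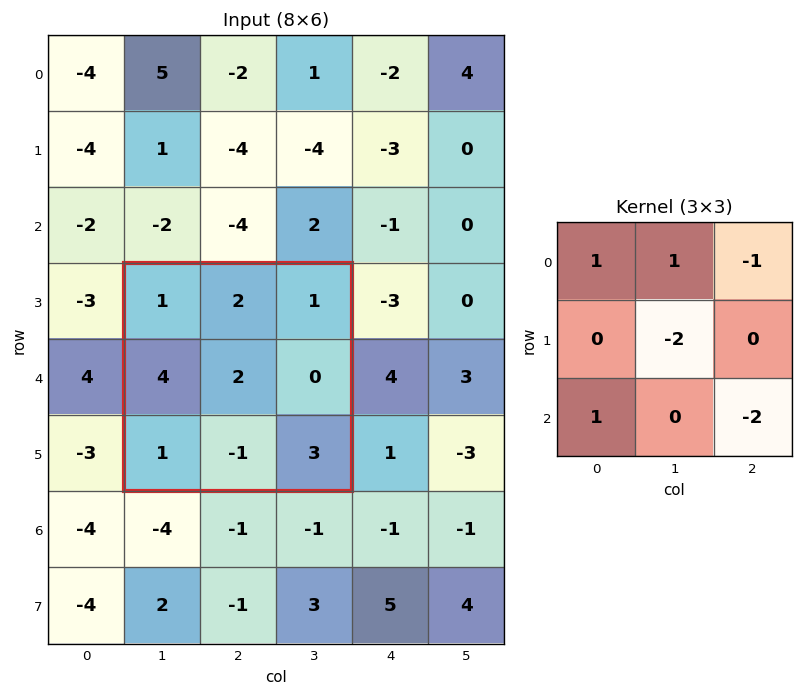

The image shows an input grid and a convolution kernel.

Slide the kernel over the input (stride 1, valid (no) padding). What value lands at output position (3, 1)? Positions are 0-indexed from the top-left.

-7

The receptive field on the input at this output position is [1 2 1 / 4 2 0 / 1 -1 3]. Elementwise product with the kernel and sum: 1·1 + 2·1 + 1·-1 + 2·-2 + 1·1 + 3·-2.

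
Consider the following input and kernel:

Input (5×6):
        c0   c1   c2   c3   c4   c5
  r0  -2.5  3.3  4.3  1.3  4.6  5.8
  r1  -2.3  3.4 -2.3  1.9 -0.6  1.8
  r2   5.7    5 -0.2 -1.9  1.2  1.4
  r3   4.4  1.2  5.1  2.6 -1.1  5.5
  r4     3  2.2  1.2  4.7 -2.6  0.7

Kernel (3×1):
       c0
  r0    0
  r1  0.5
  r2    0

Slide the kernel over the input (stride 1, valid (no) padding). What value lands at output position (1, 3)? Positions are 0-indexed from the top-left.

-0.95

The receptive field on the input at this output position is [1.9 / -1.9 / 2.6]. Elementwise product with the kernel and sum: -1.9·0.5.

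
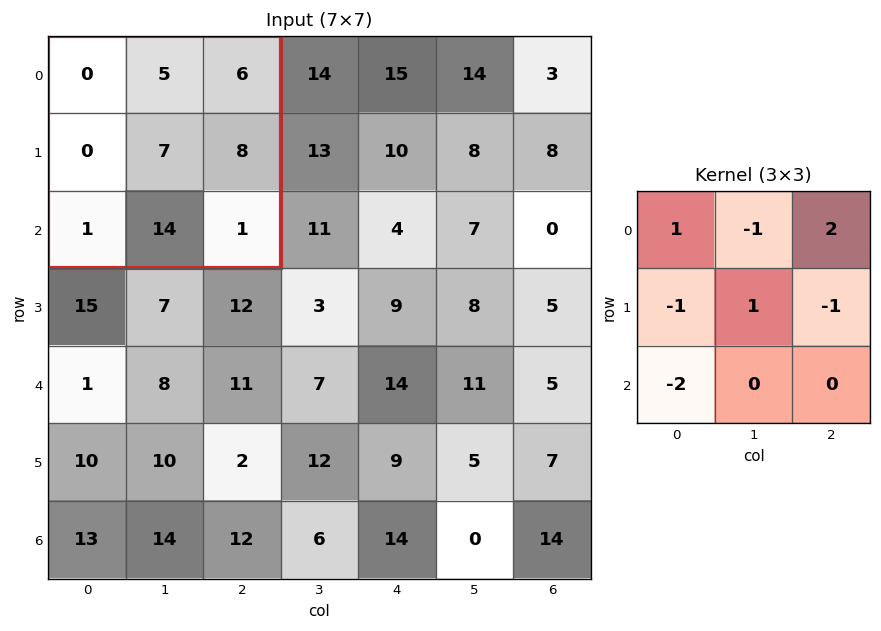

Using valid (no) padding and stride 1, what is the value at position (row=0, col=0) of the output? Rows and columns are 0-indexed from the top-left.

The receptive field on the input at this output position is [0 5 6 / 0 7 8 / 1 14 1]. Elementwise product with the kernel and sum: 0·1 + 5·-1 + 6·2 + 0·-1 + 7·1 + 8·-1 + 1·-2.

4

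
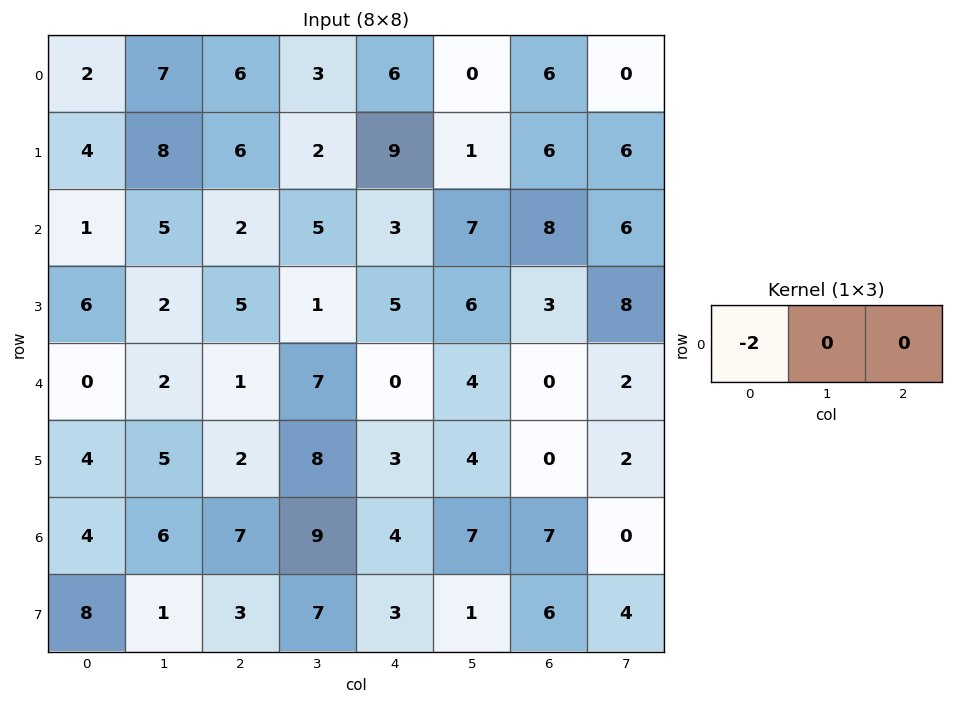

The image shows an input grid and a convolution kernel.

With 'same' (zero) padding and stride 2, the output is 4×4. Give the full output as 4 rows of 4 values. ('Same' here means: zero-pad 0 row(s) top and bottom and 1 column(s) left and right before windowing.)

Output[0,0]: The receptive field on the zero-padded input at this output position is [0 2 7]. Elementwise product with the kernel and sum: 0·-2.
Output[0,1]: The receptive field on the zero-padded input at this output position is [7 6 3]. Elementwise product with the kernel and sum: 7·-2.

0 -14 -6 0
0 -10 -10 -14
0 -4 -14 -8
0 -12 -18 -14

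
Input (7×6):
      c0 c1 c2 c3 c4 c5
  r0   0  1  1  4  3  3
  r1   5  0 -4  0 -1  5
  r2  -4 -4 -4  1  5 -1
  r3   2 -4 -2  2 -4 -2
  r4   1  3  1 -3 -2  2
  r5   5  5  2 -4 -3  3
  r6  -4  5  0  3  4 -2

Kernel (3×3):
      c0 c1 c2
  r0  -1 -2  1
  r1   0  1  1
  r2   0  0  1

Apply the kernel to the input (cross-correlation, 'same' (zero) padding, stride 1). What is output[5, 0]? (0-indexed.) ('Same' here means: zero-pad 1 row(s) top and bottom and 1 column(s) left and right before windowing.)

16

The receptive field on the zero-padded input at this output position is [0 1 3 / 0 5 5 / 0 -4 5]. Elementwise product with the kernel and sum: 0·-1 + 1·-2 + 3·1 + 5·1 + 5·1 + 5·1.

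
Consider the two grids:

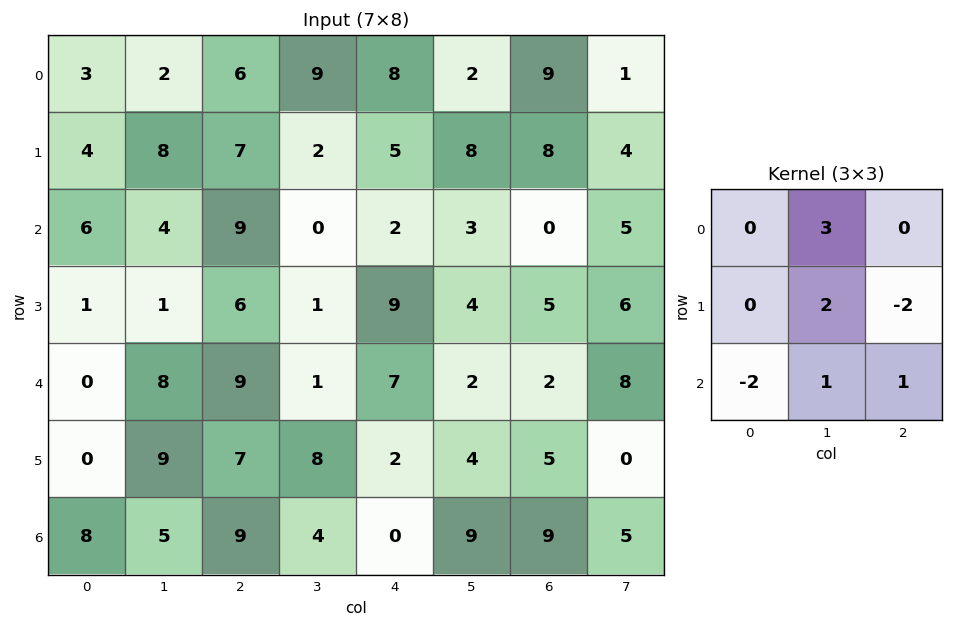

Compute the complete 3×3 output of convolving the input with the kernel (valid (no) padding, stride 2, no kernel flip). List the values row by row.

Output[0,0]: The receptive field on the input at this output position is [3 2 6 / 4 8 7 / 6 4 9]. Elementwise product with the kernel and sum: 2·3 + 8·2 + 7·-2 + 6·-2 + 4·1 + 9·1.
Output[0,1]: The receptive field on the input at this output position is [6 9 8 / 7 2 5 / 9 0 2]. Elementwise product with the kernel and sum: 9·3 + 2·2 + 5·-2 + 9·-2 + 0·1 + 2·1.

9 5 5
19 -26 -3
26 1 22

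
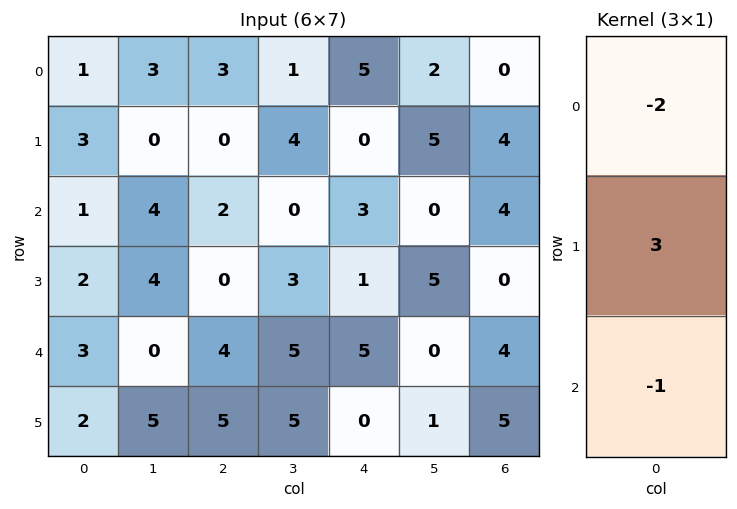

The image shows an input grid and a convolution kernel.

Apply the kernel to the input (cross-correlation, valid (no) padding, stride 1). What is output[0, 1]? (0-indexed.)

The receptive field on the input at this output position is [3 / 0 / 4]. Elementwise product with the kernel and sum: 3·-2 + 0·3 + 4·-1.

-10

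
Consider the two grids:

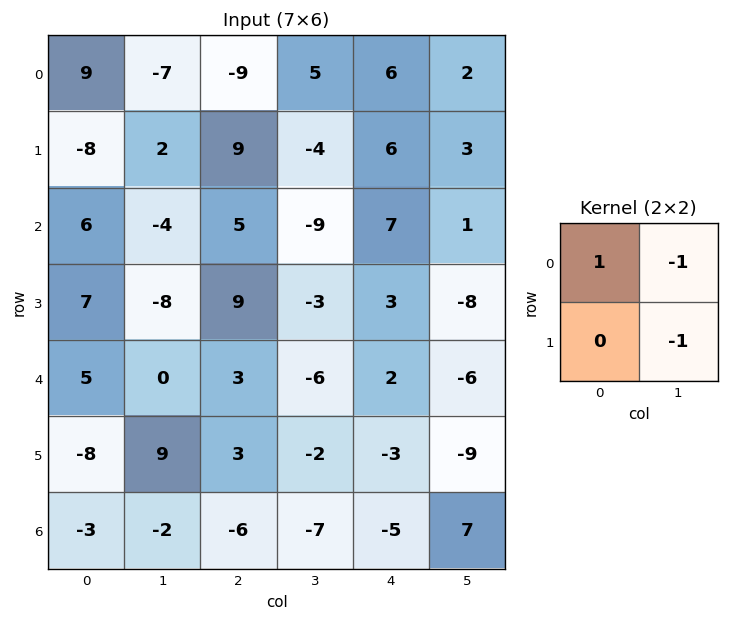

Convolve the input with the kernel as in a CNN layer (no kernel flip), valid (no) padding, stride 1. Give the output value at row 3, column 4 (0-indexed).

The receptive field on the input at this output position is [3 -8 / 2 -6]. Elementwise product with the kernel and sum: 3·1 + -8·-1 + -6·-1.

17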